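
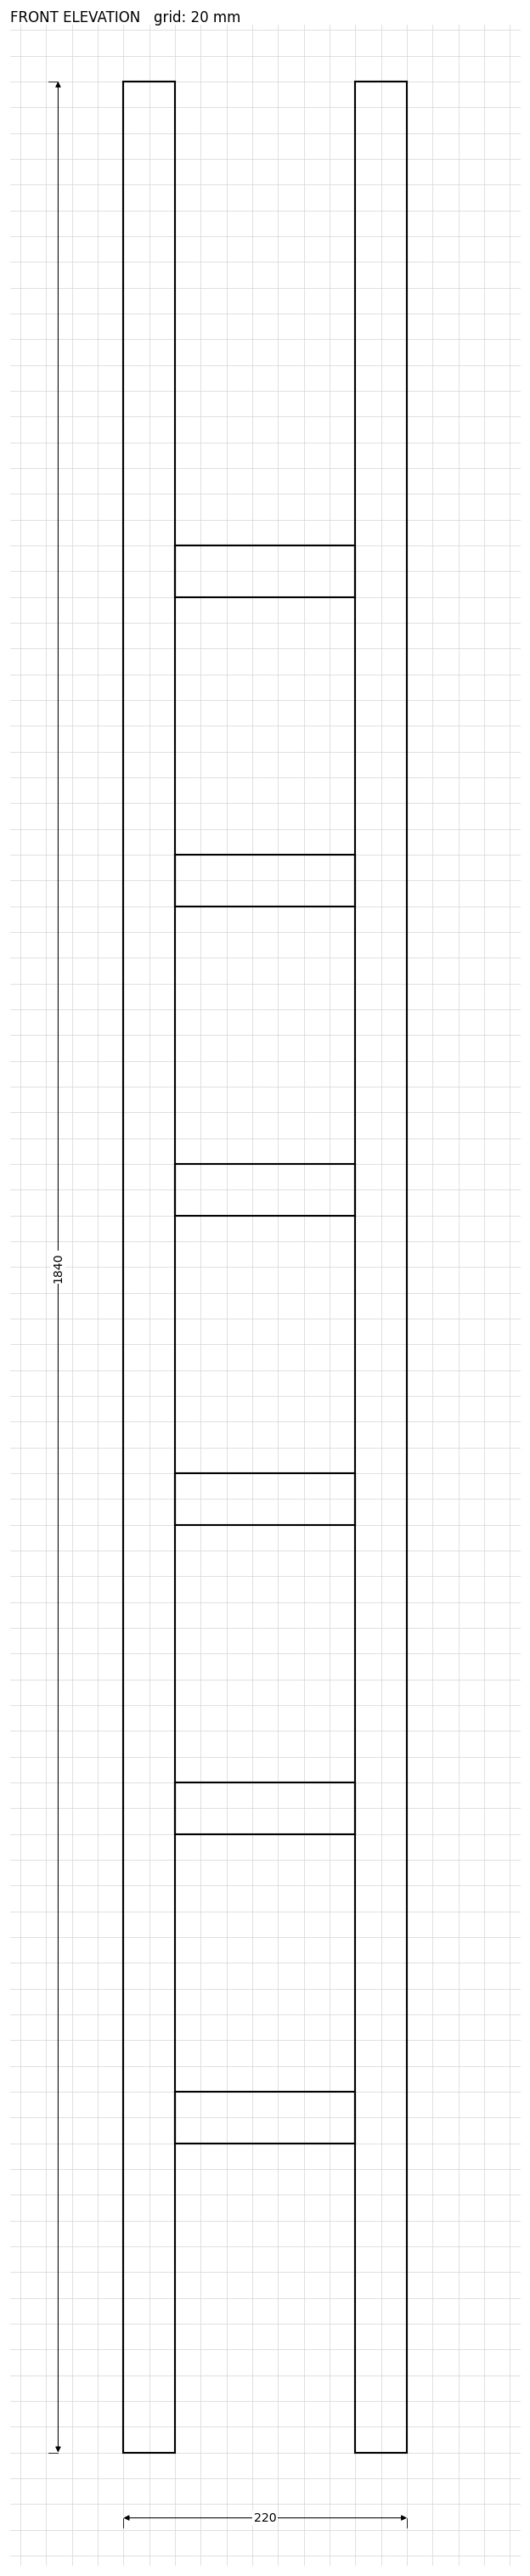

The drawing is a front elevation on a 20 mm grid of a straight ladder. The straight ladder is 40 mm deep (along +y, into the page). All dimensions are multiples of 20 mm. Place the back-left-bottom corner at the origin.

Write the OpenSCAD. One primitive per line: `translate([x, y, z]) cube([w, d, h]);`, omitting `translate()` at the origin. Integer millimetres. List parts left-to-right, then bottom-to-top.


cube([40, 40, 1840]);
translate([40, 0, 240]) cube([140, 40, 40]);
translate([40, 0, 480]) cube([140, 40, 40]);
translate([40, 0, 720]) cube([140, 40, 40]);
translate([40, 0, 960]) cube([140, 40, 40]);
translate([40, 0, 1200]) cube([140, 40, 40]);
translate([40, 0, 1440]) cube([140, 40, 40]);
translate([180, 0, 0]) cube([40, 40, 1840]);


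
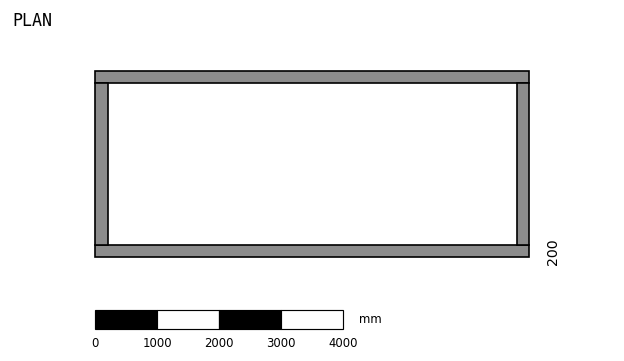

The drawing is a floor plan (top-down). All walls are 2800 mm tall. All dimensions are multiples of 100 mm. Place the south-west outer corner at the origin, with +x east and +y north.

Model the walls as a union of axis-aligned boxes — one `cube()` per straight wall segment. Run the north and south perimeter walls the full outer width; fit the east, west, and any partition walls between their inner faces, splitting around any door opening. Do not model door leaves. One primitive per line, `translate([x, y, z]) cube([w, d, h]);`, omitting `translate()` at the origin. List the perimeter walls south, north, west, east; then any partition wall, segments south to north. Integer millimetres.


cube([7000, 200, 2800]);
translate([0, 2800, 0]) cube([7000, 200, 2800]);
translate([0, 200, 0]) cube([200, 2600, 2800]);
translate([6800, 200, 0]) cube([200, 2600, 2800]);


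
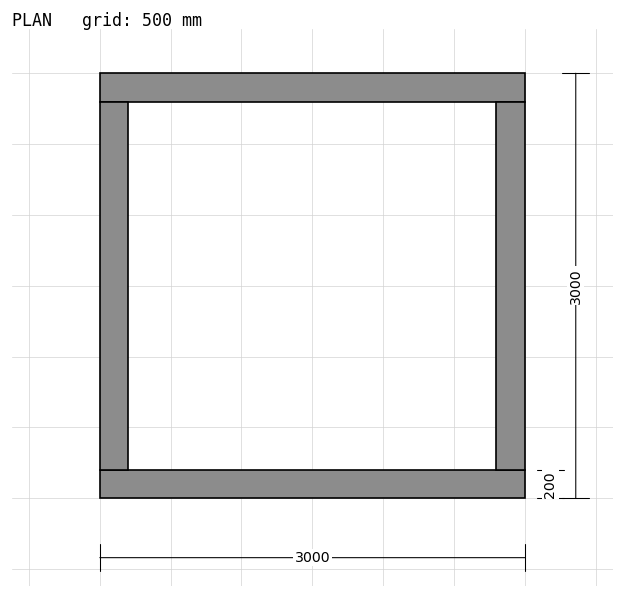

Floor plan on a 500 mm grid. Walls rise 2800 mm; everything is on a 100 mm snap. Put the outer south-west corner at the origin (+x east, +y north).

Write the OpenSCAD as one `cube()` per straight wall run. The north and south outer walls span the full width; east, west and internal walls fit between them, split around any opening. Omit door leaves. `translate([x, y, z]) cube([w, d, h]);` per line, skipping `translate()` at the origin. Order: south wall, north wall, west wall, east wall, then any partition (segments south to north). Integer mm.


cube([3000, 200, 2800]);
translate([0, 2800, 0]) cube([3000, 200, 2800]);
translate([0, 200, 0]) cube([200, 2600, 2800]);
translate([2800, 200, 0]) cube([200, 2600, 2800]);


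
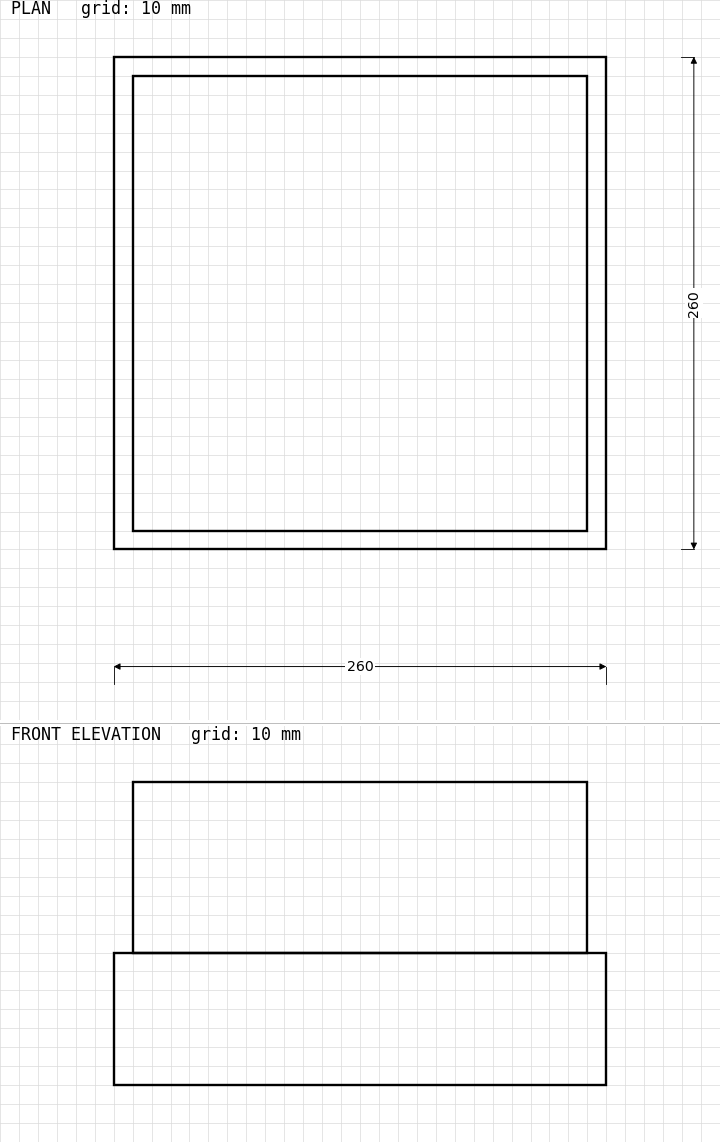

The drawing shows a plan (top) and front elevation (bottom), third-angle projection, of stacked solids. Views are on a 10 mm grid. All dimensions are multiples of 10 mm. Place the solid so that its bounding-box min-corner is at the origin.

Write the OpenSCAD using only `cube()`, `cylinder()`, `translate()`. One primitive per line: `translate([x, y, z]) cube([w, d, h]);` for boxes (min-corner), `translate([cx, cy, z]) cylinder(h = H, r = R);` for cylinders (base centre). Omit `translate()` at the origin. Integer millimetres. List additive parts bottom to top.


cube([260, 260, 70]);
translate([10, 10, 70]) cube([240, 240, 90]);


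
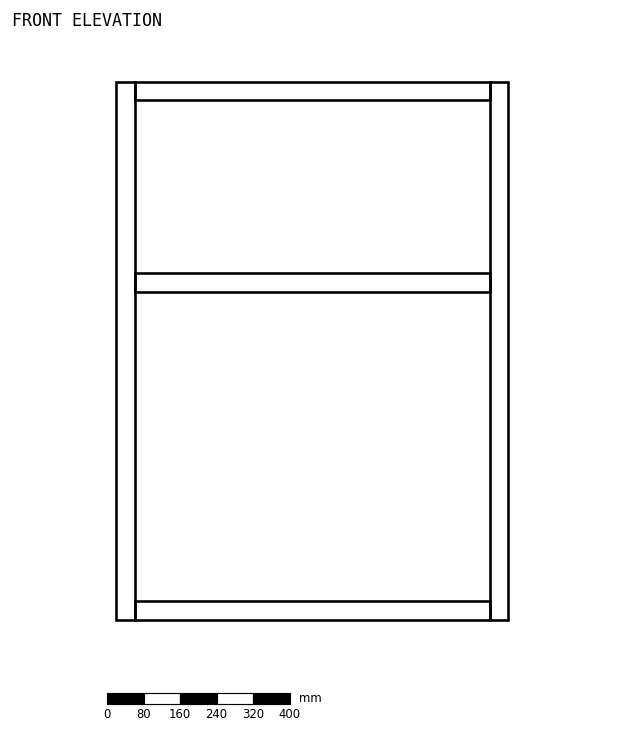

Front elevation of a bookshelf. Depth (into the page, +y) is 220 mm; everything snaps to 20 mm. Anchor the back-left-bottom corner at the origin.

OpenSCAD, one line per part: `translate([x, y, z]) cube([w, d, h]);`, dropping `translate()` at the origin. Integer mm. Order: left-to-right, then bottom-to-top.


cube([40, 220, 1180]);
translate([40, 0, 0]) cube([780, 220, 40]);
translate([40, 0, 720]) cube([780, 220, 40]);
translate([40, 0, 1140]) cube([780, 220, 40]);
translate([820, 0, 0]) cube([40, 220, 1180]);


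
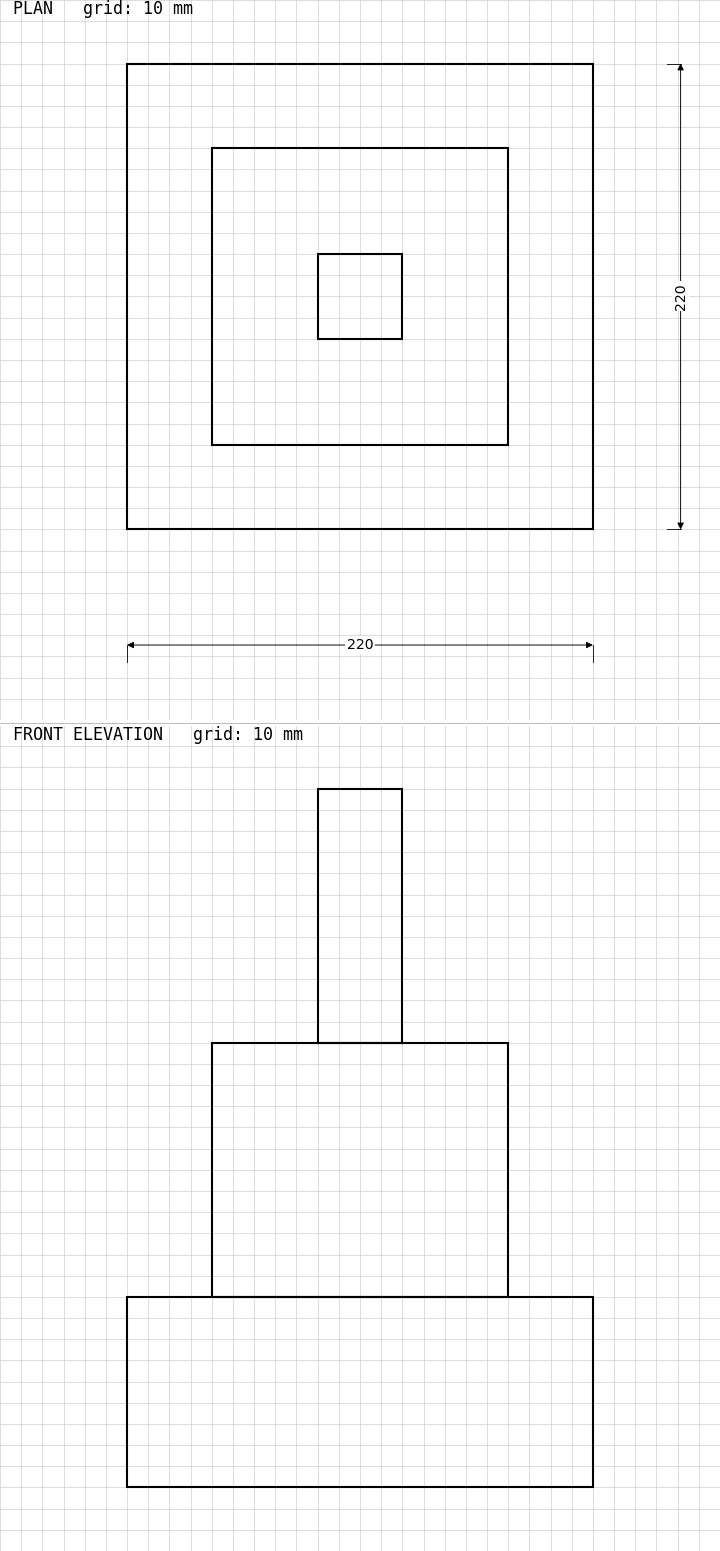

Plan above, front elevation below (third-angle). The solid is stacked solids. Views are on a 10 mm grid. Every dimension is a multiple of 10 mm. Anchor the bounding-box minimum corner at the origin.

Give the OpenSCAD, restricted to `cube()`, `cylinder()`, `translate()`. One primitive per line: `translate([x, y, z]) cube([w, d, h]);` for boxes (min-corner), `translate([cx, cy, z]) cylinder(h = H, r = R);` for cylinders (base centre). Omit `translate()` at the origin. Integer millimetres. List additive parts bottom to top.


cube([220, 220, 90]);
translate([40, 40, 90]) cube([140, 140, 120]);
translate([90, 90, 210]) cube([40, 40, 120]);


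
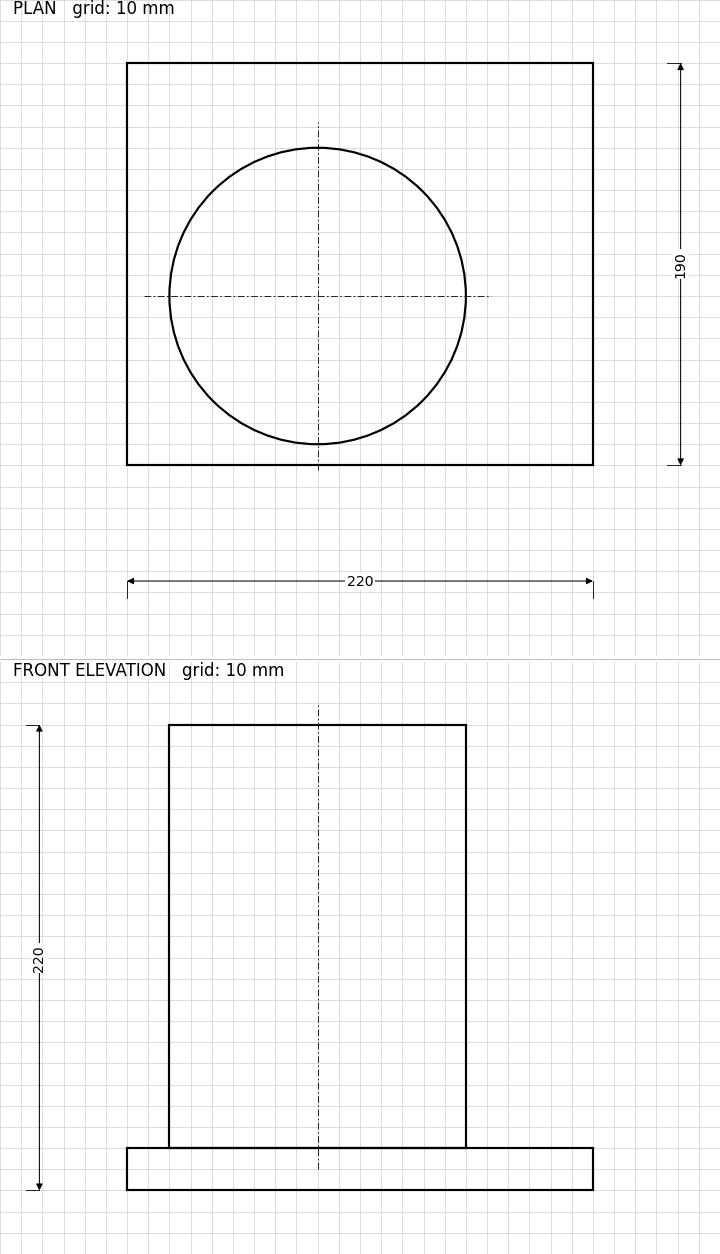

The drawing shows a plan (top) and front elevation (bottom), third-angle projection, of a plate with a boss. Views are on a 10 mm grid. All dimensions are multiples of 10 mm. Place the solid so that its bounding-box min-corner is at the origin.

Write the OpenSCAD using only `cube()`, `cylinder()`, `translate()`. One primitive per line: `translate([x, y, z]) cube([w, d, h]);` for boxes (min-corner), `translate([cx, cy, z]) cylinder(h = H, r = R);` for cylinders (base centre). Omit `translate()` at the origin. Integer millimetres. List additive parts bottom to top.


cube([220, 190, 20]);
translate([90, 80, 20]) cylinder(h = 200, r = 70);


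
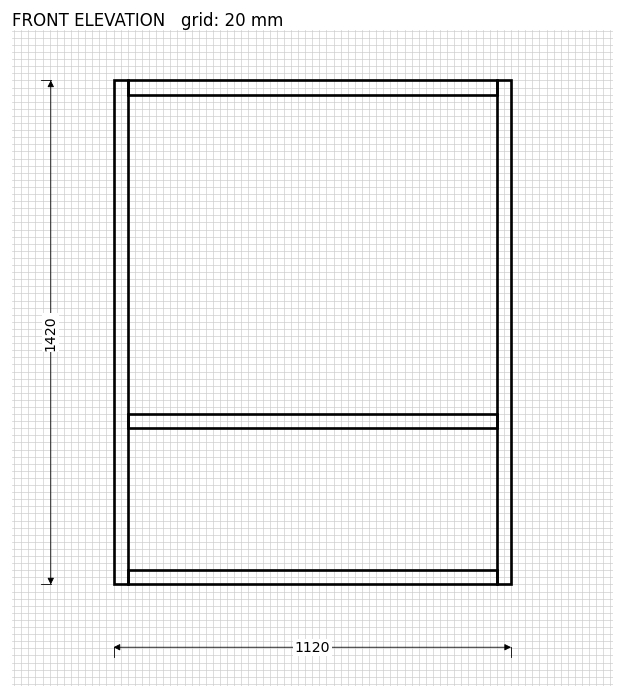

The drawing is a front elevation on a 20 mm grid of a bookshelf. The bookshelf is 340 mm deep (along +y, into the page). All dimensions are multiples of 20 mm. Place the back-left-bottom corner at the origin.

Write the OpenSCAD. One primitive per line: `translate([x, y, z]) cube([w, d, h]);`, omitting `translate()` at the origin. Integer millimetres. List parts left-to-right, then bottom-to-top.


cube([40, 340, 1420]);
translate([40, 0, 0]) cube([1040, 340, 40]);
translate([40, 0, 440]) cube([1040, 340, 40]);
translate([40, 0, 1380]) cube([1040, 340, 40]);
translate([1080, 0, 0]) cube([40, 340, 1420]);


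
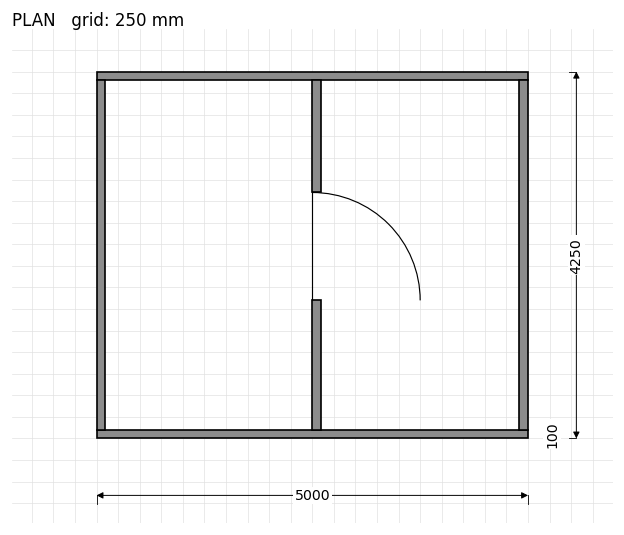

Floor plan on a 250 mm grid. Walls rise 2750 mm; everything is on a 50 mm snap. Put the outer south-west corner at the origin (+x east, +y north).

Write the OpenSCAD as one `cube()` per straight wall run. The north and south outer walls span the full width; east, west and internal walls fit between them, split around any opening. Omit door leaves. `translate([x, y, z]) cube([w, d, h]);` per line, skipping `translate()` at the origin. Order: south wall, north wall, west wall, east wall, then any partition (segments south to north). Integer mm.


cube([5000, 100, 2750]);
translate([0, 4150, 0]) cube([5000, 100, 2750]);
translate([0, 100, 0]) cube([100, 4050, 2750]);
translate([4900, 100, 0]) cube([100, 4050, 2750]);
translate([2500, 100, 0]) cube([100, 1500, 2750]);
translate([2500, 2850, 0]) cube([100, 1300, 2750]);


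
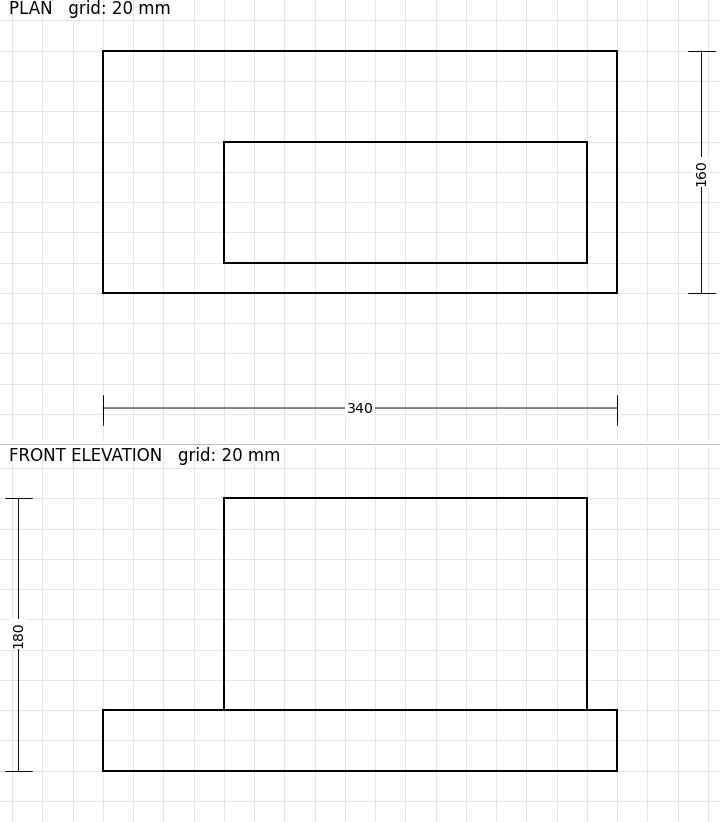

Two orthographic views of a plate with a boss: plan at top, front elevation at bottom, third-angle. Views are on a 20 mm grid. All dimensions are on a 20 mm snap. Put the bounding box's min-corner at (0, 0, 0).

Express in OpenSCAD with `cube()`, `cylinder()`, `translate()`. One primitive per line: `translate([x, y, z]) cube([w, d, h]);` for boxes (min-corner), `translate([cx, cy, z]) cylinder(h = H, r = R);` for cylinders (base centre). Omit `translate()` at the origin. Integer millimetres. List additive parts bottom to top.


cube([340, 160, 40]);
translate([80, 20, 40]) cube([240, 80, 140]);


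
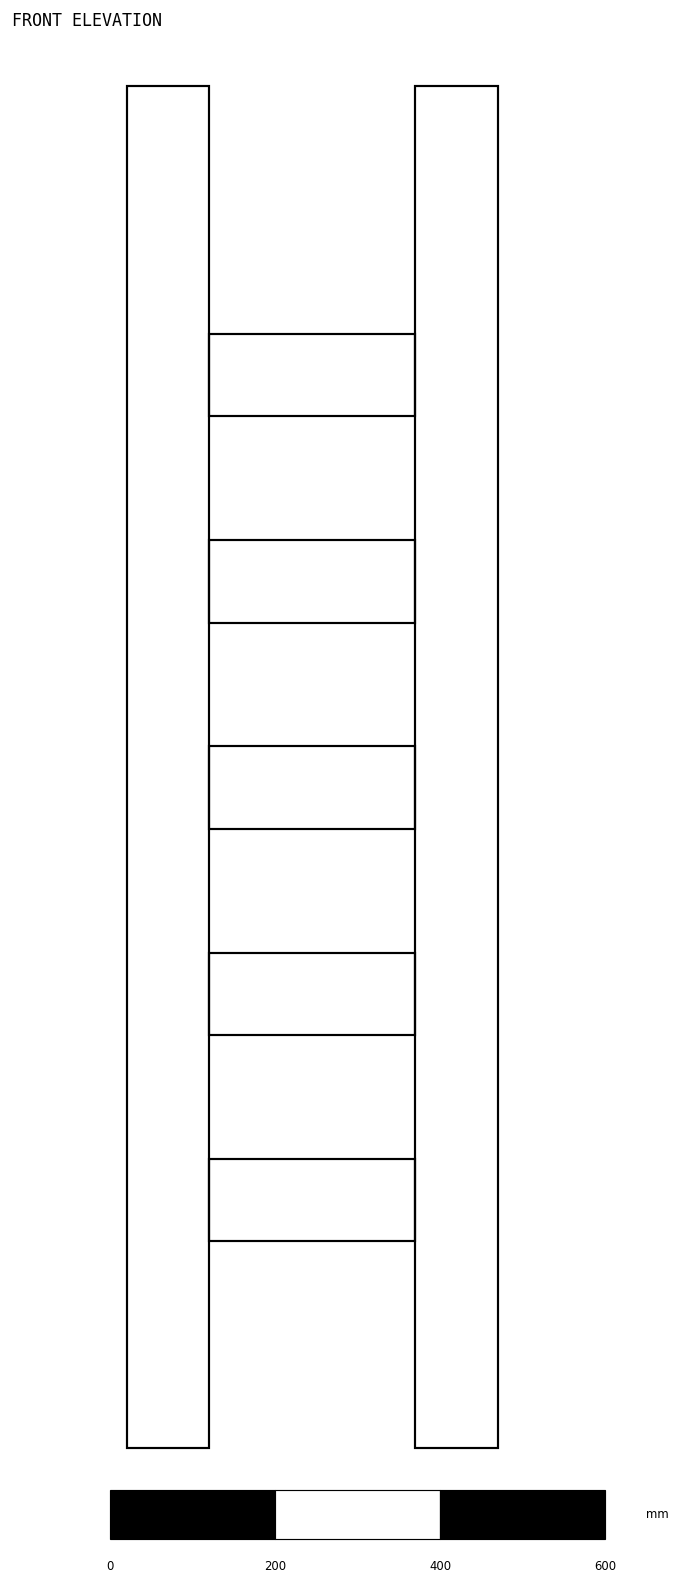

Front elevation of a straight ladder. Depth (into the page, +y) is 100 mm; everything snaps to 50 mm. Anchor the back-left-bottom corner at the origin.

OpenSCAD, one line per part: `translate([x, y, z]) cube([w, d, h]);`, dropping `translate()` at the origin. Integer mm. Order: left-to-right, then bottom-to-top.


cube([100, 100, 1650]);
translate([100, 0, 250]) cube([250, 100, 100]);
translate([100, 0, 500]) cube([250, 100, 100]);
translate([100, 0, 750]) cube([250, 100, 100]);
translate([100, 0, 1000]) cube([250, 100, 100]);
translate([100, 0, 1250]) cube([250, 100, 100]);
translate([350, 0, 0]) cube([100, 100, 1650]);


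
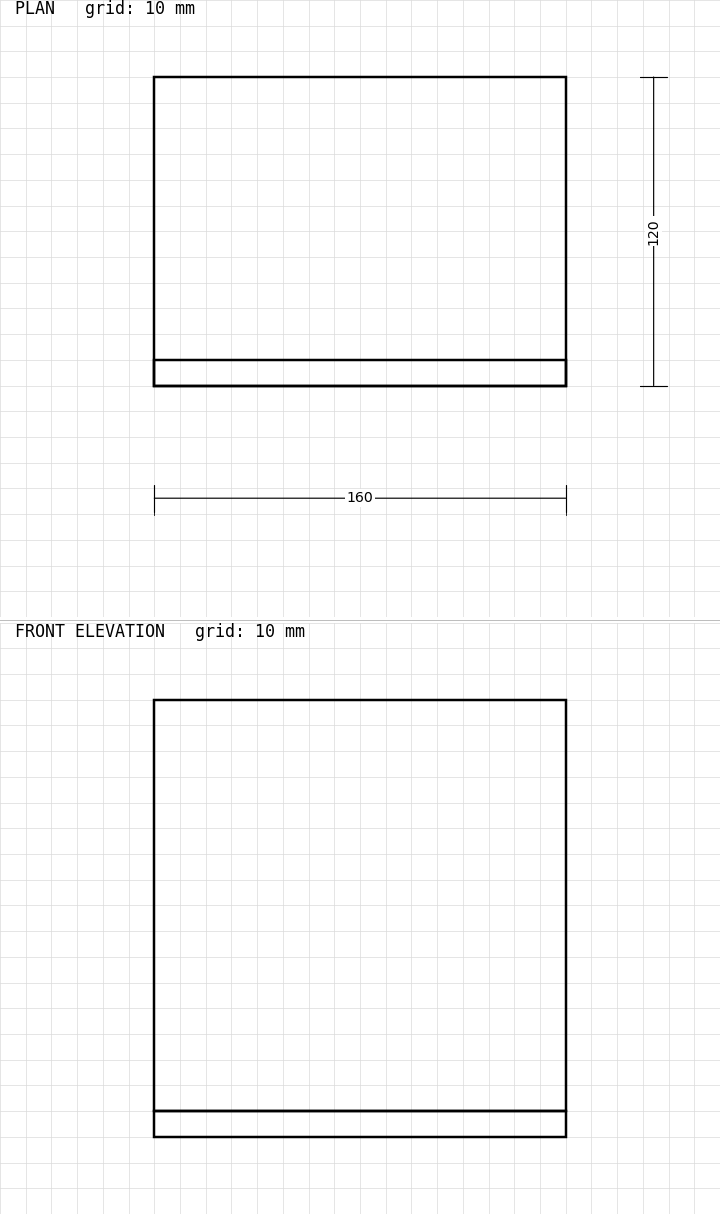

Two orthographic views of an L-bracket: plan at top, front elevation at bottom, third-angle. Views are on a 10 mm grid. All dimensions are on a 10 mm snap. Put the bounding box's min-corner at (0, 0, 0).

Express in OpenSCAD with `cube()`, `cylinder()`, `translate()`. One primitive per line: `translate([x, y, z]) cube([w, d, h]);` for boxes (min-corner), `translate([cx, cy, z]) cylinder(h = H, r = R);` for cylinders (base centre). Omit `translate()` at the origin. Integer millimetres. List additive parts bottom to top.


cube([160, 120, 10]);
translate([0, 0, 10]) cube([160, 10, 160]);


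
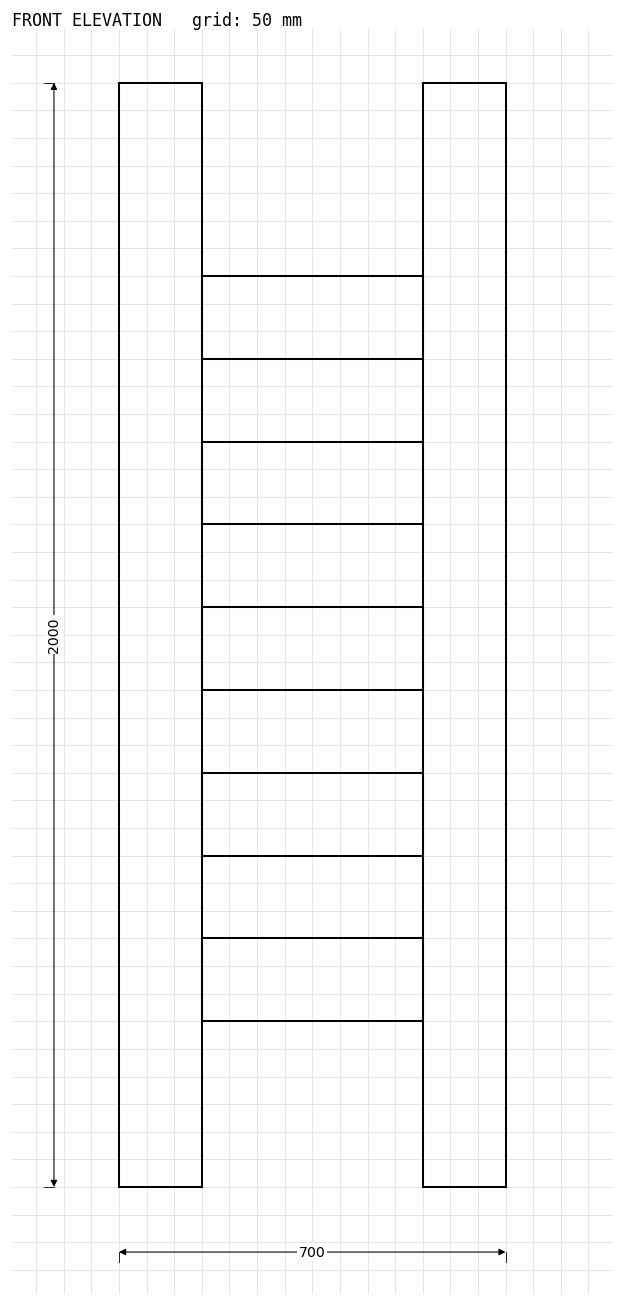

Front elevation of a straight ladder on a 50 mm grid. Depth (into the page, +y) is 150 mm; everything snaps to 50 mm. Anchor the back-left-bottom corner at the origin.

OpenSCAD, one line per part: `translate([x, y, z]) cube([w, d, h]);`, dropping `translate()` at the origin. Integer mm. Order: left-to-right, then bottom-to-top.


cube([150, 150, 2000]);
translate([150, 0, 300]) cube([400, 150, 150]);
translate([150, 0, 600]) cube([400, 150, 150]);
translate([150, 0, 900]) cube([400, 150, 150]);
translate([150, 0, 1200]) cube([400, 150, 150]);
translate([150, 0, 1500]) cube([400, 150, 150]);
translate([550, 0, 0]) cube([150, 150, 2000]);


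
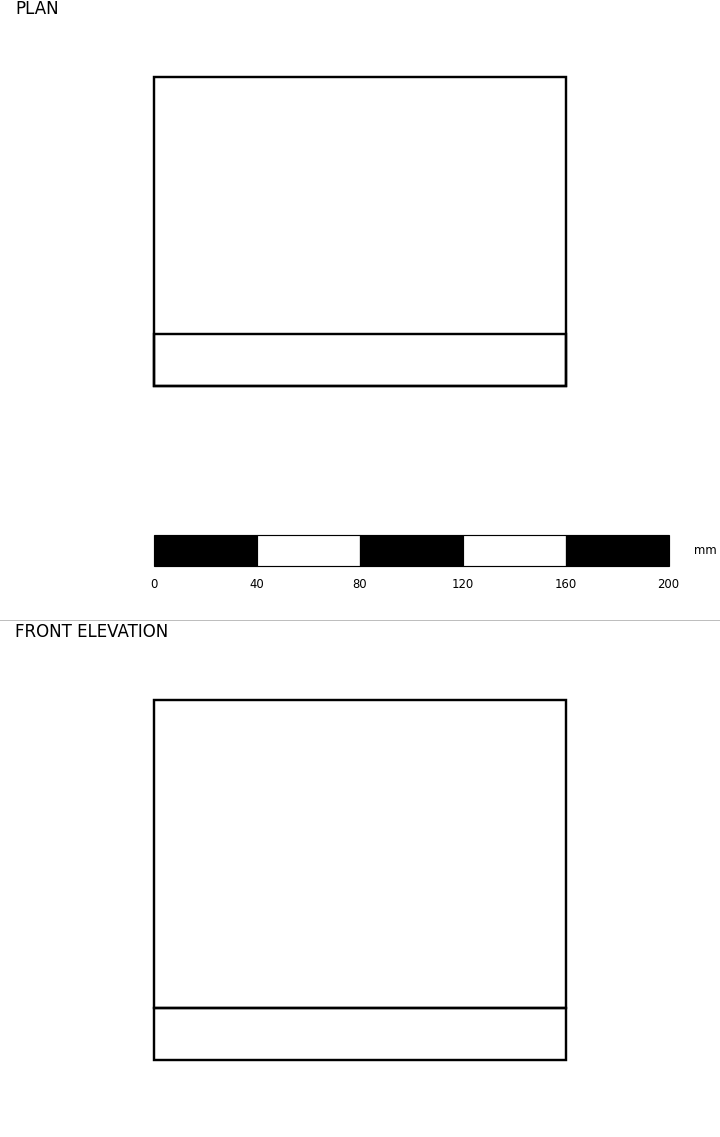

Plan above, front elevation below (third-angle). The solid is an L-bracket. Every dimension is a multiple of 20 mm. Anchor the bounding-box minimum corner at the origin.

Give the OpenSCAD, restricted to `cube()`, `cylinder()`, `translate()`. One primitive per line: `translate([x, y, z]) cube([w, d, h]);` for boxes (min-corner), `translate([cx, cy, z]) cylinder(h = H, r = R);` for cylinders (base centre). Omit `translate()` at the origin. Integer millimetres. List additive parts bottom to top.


cube([160, 120, 20]);
translate([0, 0, 20]) cube([160, 20, 120]);


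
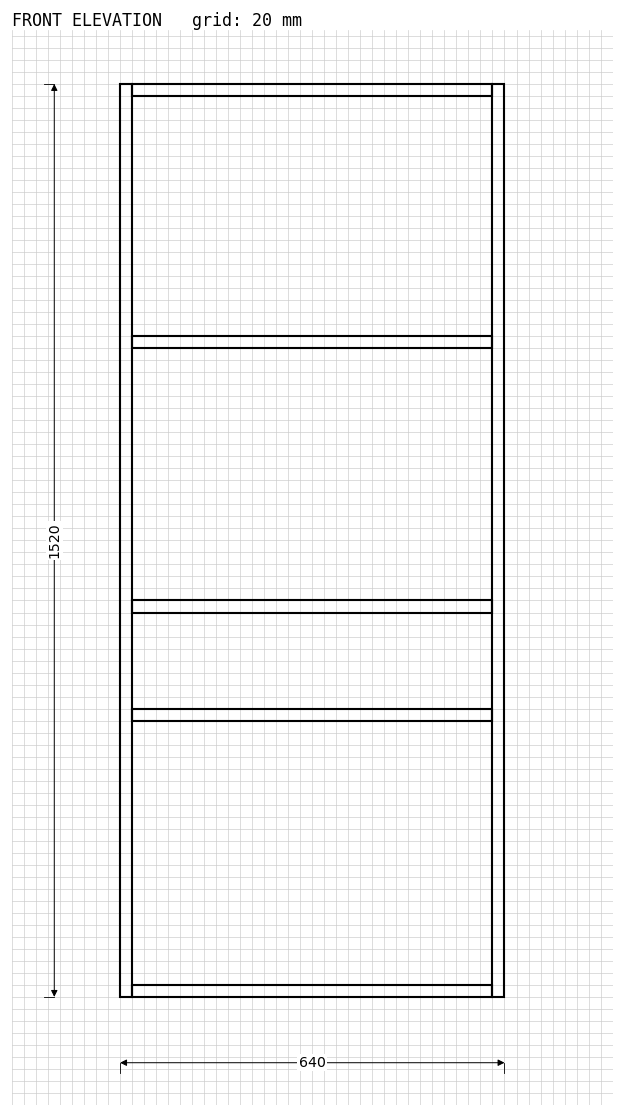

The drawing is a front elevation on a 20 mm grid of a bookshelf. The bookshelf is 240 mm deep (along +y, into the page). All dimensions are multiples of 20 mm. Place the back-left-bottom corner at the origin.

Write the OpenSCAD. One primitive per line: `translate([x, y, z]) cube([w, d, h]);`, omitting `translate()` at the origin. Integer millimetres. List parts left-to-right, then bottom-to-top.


cube([20, 240, 1520]);
translate([20, 0, 0]) cube([600, 240, 20]);
translate([20, 0, 460]) cube([600, 240, 20]);
translate([20, 0, 640]) cube([600, 240, 20]);
translate([20, 0, 1080]) cube([600, 240, 20]);
translate([20, 0, 1500]) cube([600, 240, 20]);
translate([620, 0, 0]) cube([20, 240, 1520]);


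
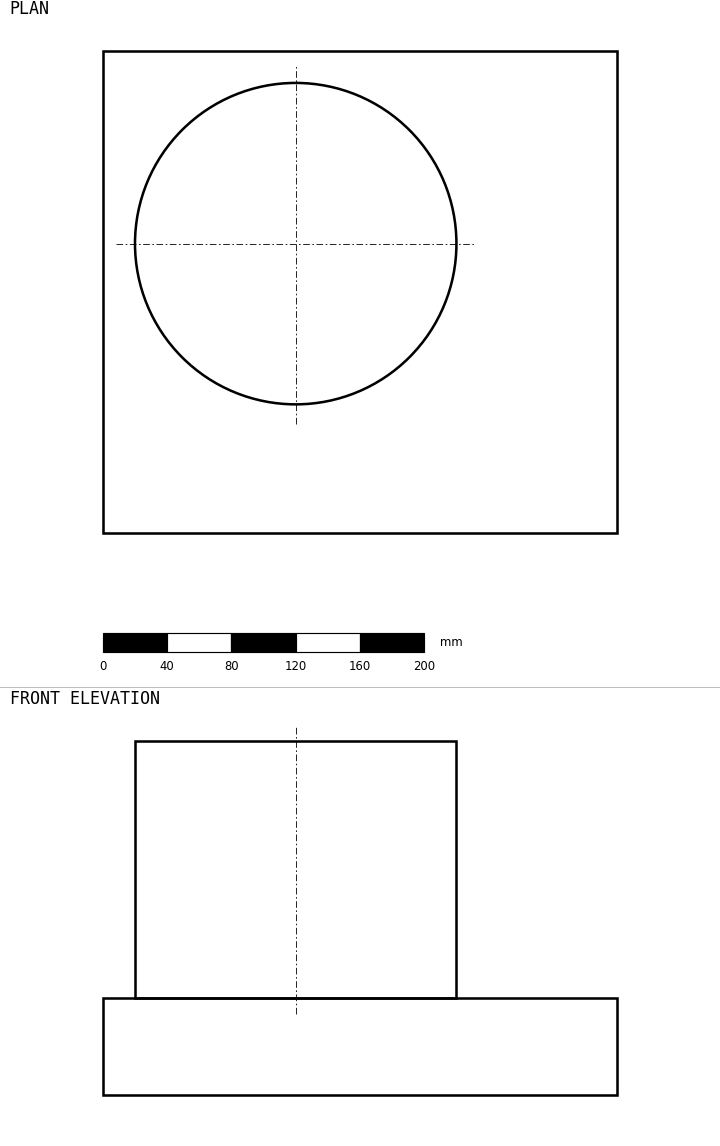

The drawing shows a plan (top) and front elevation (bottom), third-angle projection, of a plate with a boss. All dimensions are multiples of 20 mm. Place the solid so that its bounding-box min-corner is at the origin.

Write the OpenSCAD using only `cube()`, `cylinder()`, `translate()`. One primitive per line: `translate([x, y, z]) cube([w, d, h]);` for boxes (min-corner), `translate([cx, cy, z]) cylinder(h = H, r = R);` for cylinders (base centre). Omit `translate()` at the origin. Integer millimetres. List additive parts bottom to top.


cube([320, 300, 60]);
translate([120, 180, 60]) cylinder(h = 160, r = 100);


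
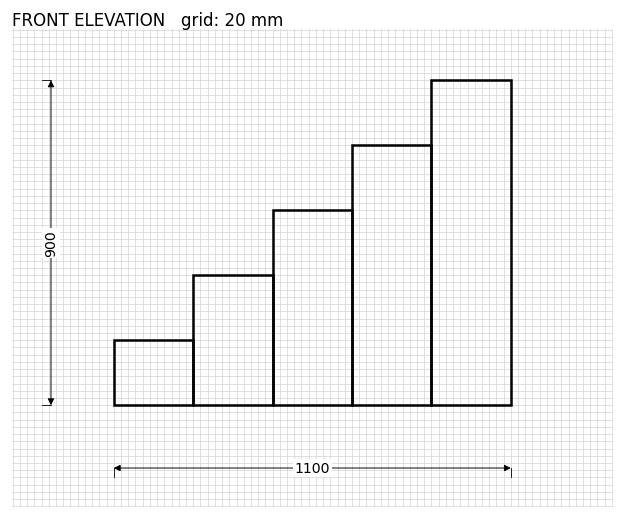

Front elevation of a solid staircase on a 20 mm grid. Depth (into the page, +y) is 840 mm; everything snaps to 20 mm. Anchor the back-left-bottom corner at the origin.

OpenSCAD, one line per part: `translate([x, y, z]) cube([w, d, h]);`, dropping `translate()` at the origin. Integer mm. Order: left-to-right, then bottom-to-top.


cube([220, 840, 180]);
translate([220, 0, 0]) cube([220, 840, 360]);
translate([440, 0, 0]) cube([220, 840, 540]);
translate([660, 0, 0]) cube([220, 840, 720]);
translate([880, 0, 0]) cube([220, 840, 900]);


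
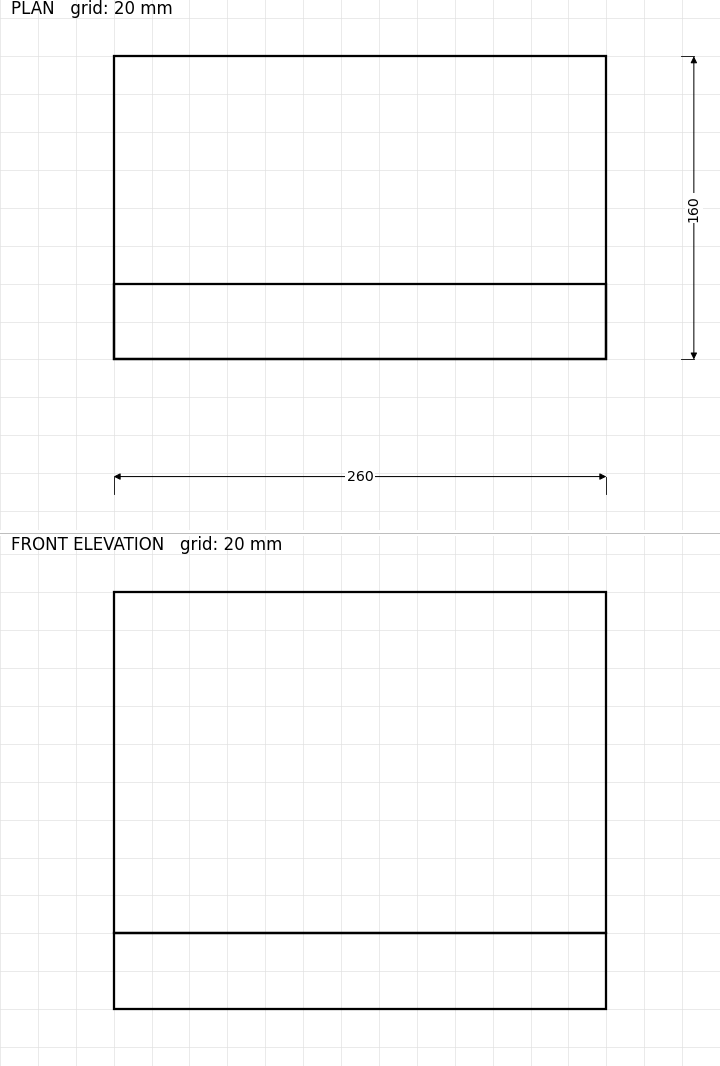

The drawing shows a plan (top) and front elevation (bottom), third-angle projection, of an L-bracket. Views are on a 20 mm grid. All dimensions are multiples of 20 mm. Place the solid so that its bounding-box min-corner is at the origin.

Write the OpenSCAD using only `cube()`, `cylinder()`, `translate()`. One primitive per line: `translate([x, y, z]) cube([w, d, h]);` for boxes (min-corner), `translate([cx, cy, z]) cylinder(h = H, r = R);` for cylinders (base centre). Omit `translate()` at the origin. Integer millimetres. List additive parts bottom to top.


cube([260, 160, 40]);
translate([0, 0, 40]) cube([260, 40, 180]);


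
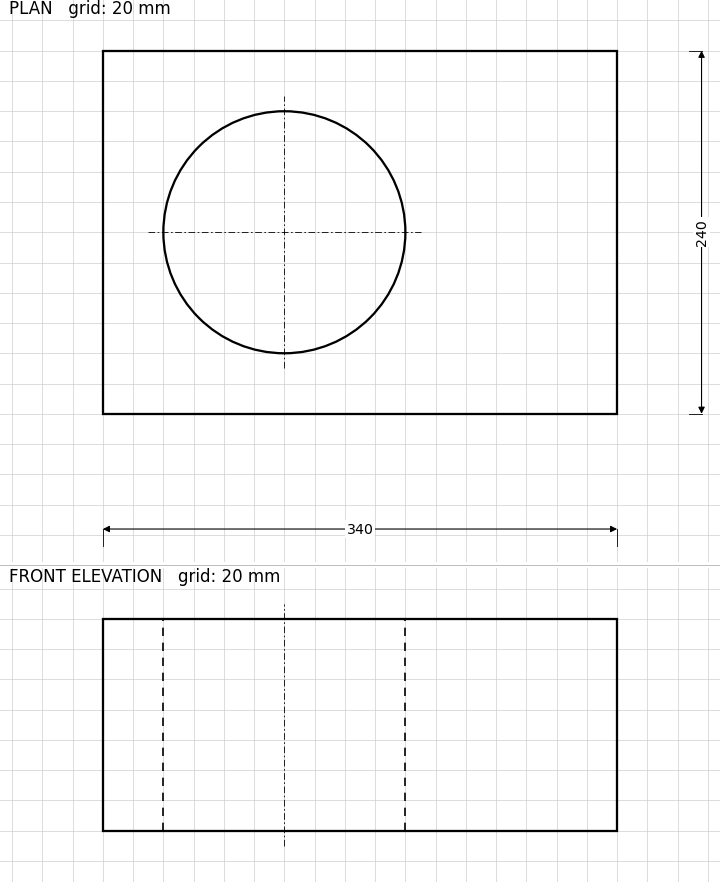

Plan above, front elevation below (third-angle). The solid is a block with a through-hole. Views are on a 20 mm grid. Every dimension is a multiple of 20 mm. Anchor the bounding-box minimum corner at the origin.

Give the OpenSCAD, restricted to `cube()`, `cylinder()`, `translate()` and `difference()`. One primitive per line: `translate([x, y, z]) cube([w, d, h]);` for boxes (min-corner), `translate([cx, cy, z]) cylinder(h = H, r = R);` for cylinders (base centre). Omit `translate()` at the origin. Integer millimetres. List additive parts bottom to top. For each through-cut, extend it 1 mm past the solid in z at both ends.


difference() {
  cube([340, 240, 140]);
  translate([120, 120, -1]) cylinder(h = 142, r = 80);
}


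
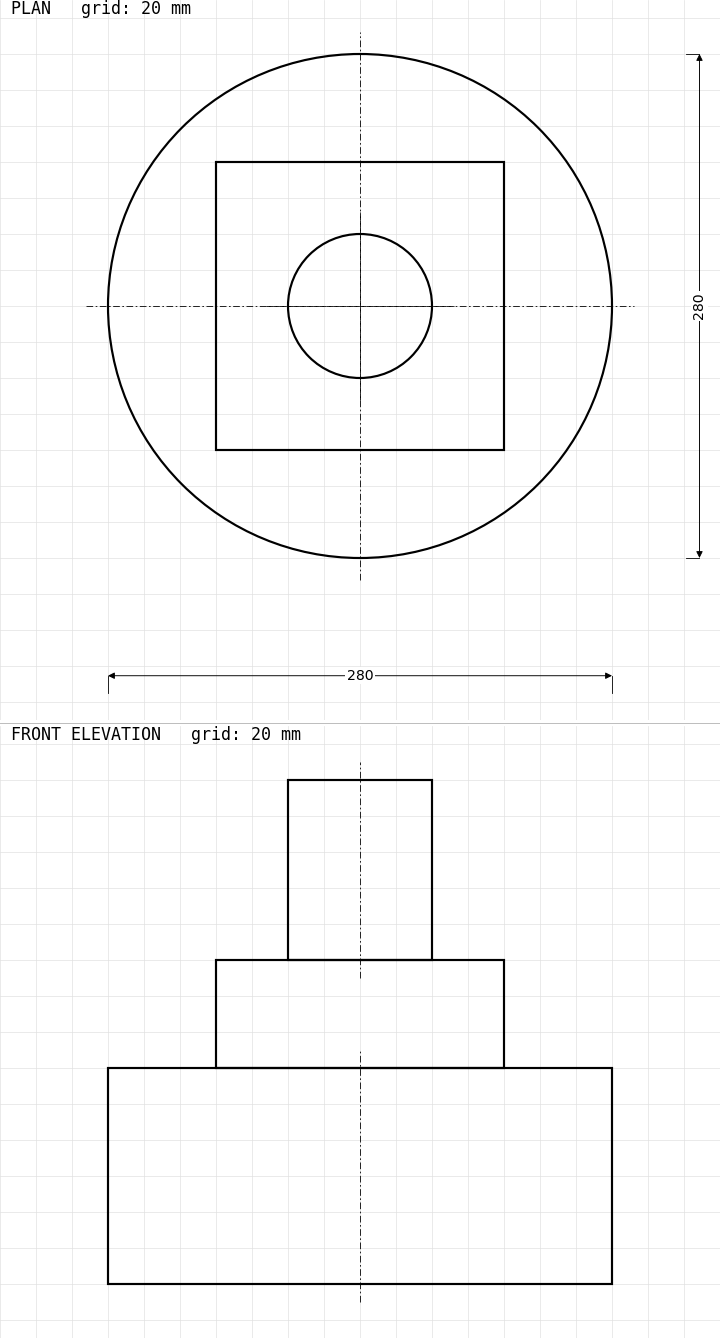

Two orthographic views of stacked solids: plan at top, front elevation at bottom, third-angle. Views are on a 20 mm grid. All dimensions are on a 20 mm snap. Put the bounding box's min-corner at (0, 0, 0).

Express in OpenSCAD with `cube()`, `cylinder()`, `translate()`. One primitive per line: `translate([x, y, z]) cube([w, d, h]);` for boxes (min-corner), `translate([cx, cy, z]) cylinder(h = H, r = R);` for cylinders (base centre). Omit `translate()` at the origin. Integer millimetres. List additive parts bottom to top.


translate([140, 140, 0]) cylinder(h = 120, r = 140);
translate([60, 60, 120]) cube([160, 160, 60]);
translate([140, 140, 180]) cylinder(h = 100, r = 40);


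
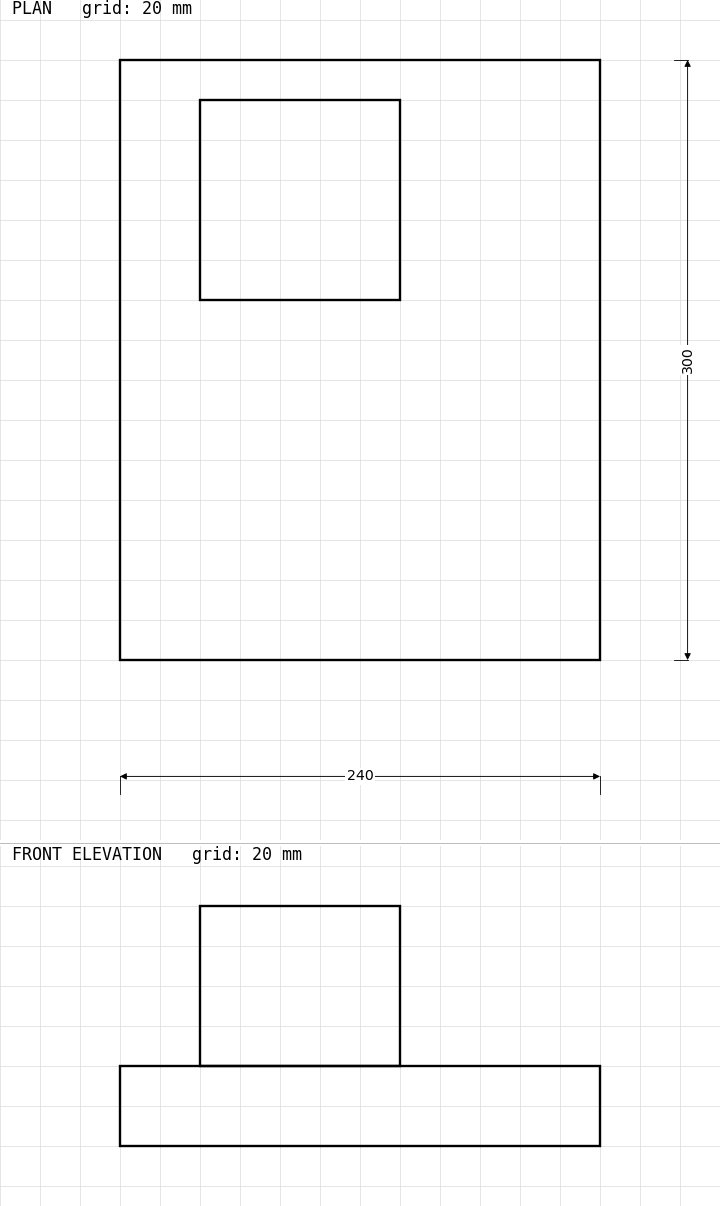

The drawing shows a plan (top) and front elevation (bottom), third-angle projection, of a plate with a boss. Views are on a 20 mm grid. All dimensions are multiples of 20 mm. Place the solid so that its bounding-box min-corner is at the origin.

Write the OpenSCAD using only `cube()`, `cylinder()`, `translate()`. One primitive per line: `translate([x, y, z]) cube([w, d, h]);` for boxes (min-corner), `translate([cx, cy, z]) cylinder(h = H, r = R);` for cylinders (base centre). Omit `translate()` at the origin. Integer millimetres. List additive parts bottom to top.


cube([240, 300, 40]);
translate([40, 180, 40]) cube([100, 100, 80]);


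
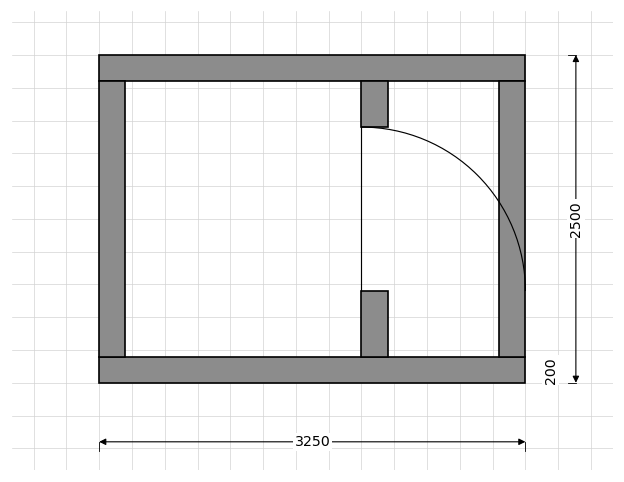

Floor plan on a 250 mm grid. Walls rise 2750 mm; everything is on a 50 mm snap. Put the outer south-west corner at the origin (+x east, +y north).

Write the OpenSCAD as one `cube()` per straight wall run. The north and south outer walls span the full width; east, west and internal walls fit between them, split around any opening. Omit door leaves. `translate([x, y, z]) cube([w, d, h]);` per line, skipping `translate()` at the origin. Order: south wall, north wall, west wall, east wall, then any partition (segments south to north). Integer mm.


cube([3250, 200, 2750]);
translate([0, 2300, 0]) cube([3250, 200, 2750]);
translate([0, 200, 0]) cube([200, 2100, 2750]);
translate([3050, 200, 0]) cube([200, 2100, 2750]);
translate([2000, 200, 0]) cube([200, 500, 2750]);
translate([2000, 1950, 0]) cube([200, 350, 2750]);


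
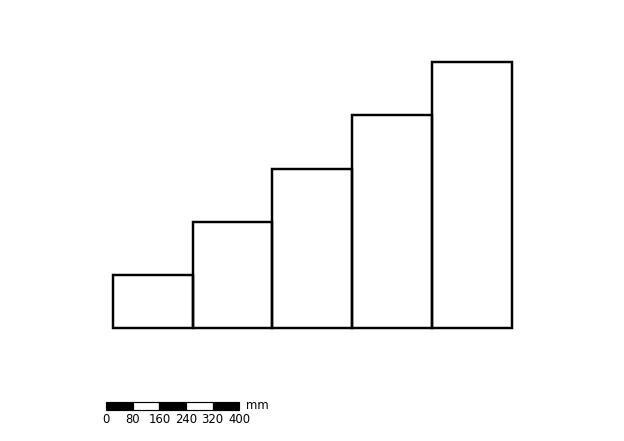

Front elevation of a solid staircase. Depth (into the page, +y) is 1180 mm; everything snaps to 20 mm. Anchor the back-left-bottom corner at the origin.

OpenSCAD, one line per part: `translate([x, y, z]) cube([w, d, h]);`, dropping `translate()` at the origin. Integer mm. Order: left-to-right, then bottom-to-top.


cube([240, 1180, 160]);
translate([240, 0, 0]) cube([240, 1180, 320]);
translate([480, 0, 0]) cube([240, 1180, 480]);
translate([720, 0, 0]) cube([240, 1180, 640]);
translate([960, 0, 0]) cube([240, 1180, 800]);


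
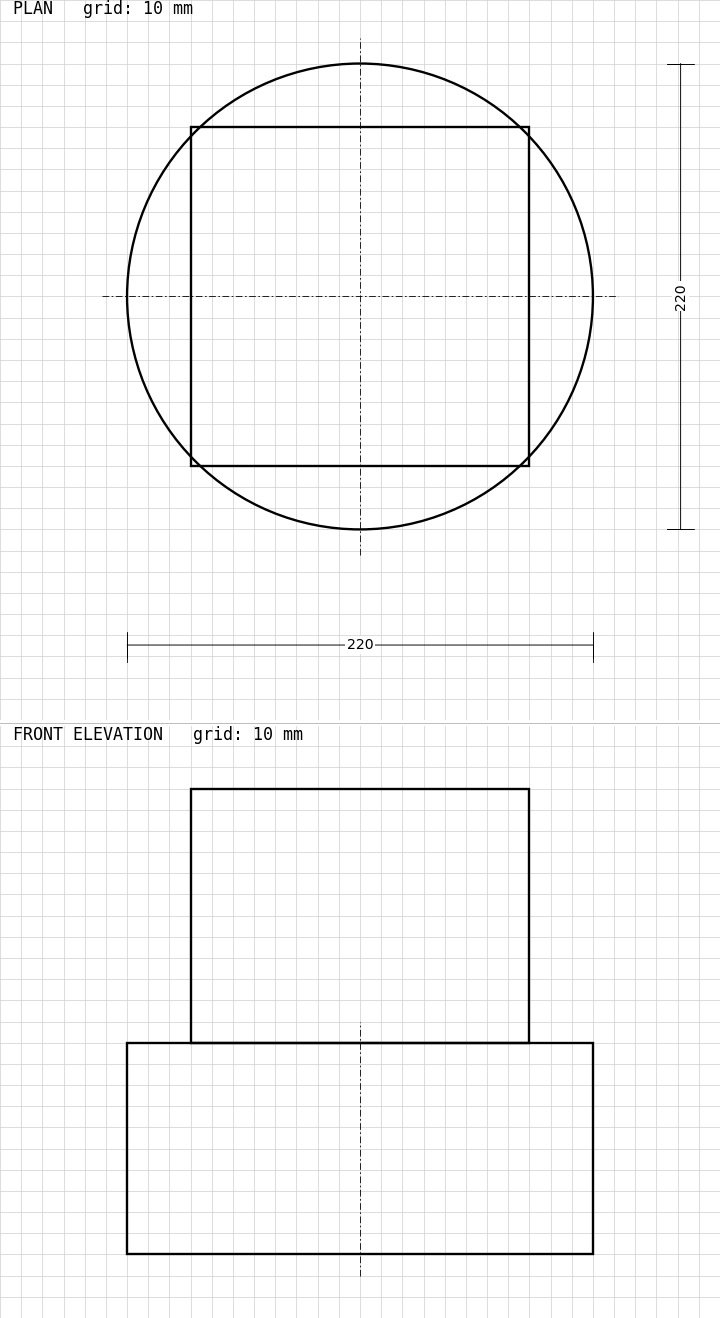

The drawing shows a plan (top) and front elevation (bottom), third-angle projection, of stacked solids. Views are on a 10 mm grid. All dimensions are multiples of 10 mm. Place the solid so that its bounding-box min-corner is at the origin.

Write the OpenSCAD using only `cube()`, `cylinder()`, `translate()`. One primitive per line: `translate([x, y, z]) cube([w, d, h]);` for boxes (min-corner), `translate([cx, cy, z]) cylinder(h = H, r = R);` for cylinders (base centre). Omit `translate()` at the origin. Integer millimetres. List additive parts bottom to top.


translate([110, 110, 0]) cylinder(h = 100, r = 110);
translate([30, 30, 100]) cube([160, 160, 120]);


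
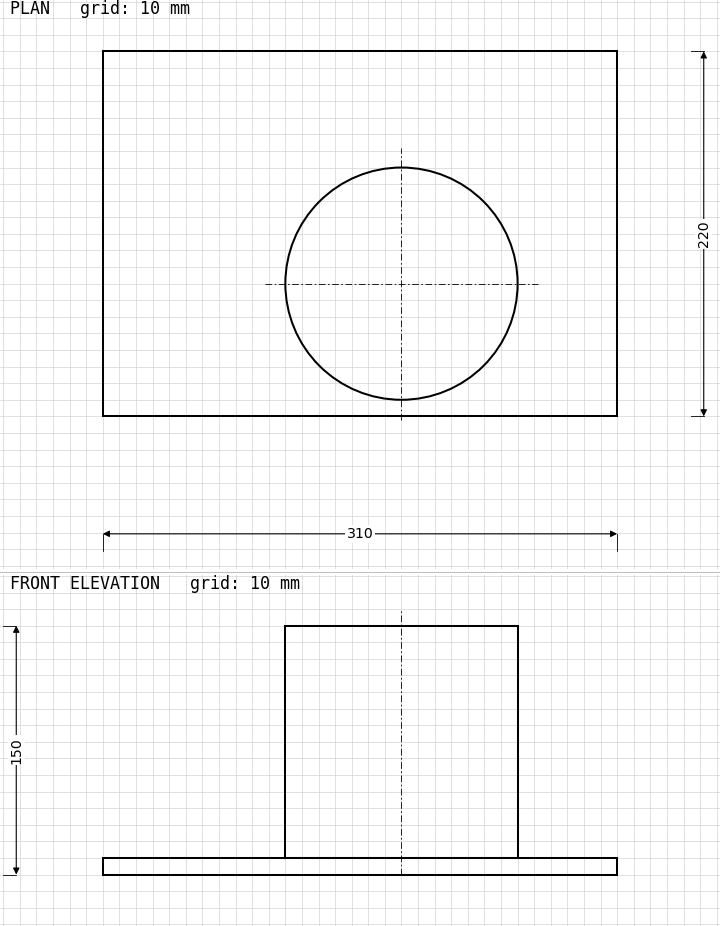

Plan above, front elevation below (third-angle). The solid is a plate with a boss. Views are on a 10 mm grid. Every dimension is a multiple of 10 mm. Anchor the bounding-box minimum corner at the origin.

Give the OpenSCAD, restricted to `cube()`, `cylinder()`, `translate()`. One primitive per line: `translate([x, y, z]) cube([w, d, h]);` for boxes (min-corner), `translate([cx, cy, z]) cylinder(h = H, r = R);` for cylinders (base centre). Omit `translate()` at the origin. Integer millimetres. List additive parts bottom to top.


cube([310, 220, 10]);
translate([180, 80, 10]) cylinder(h = 140, r = 70);


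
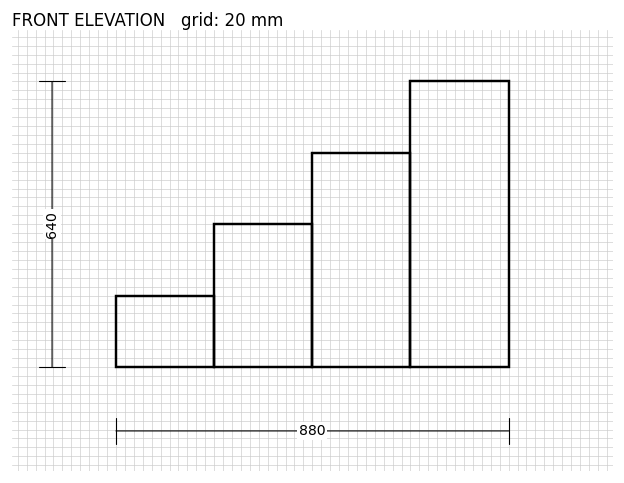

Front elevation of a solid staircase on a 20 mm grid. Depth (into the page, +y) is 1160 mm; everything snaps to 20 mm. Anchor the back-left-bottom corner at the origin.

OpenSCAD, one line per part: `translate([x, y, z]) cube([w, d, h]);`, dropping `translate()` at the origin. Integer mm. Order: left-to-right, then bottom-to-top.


cube([220, 1160, 160]);
translate([220, 0, 0]) cube([220, 1160, 320]);
translate([440, 0, 0]) cube([220, 1160, 480]);
translate([660, 0, 0]) cube([220, 1160, 640]);


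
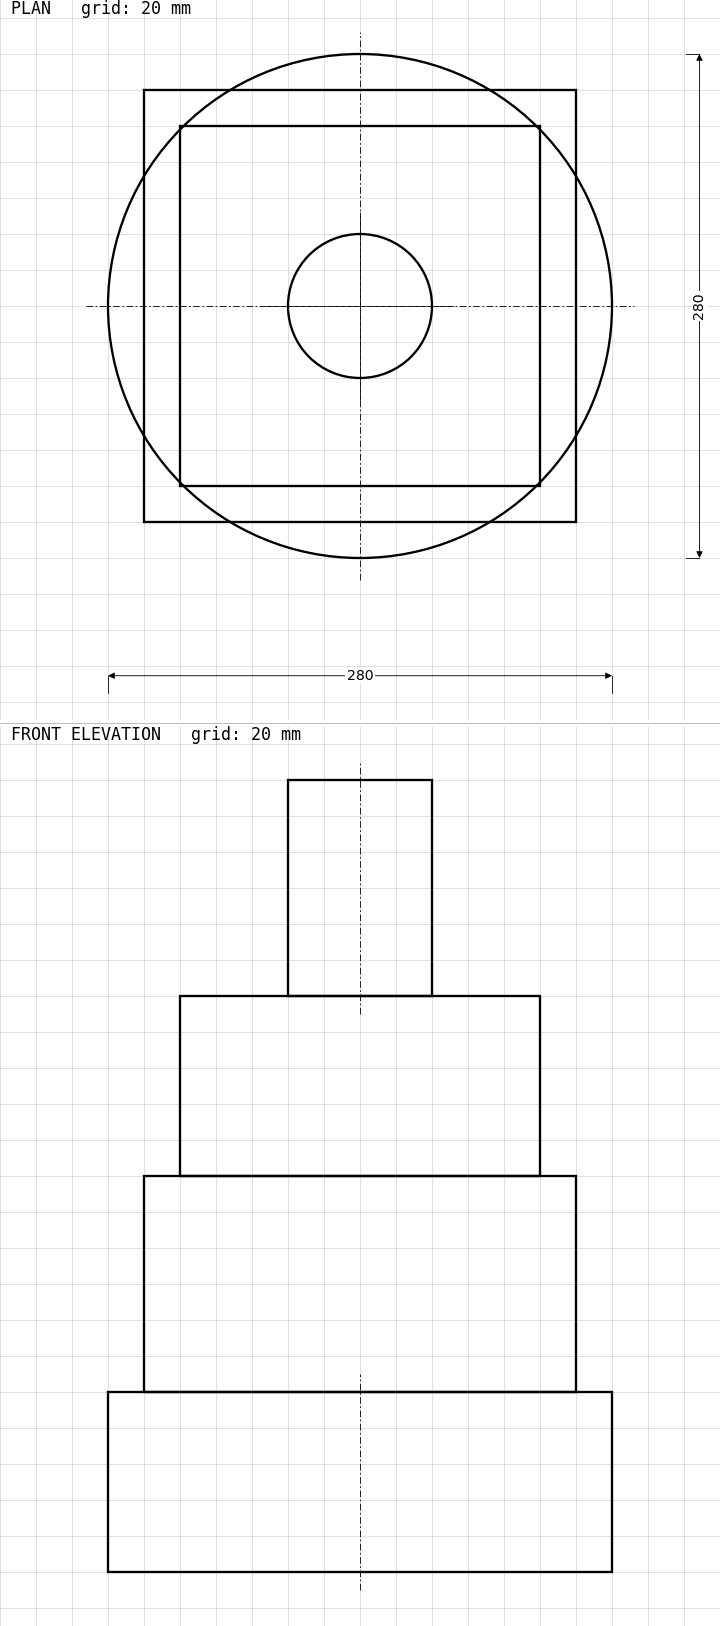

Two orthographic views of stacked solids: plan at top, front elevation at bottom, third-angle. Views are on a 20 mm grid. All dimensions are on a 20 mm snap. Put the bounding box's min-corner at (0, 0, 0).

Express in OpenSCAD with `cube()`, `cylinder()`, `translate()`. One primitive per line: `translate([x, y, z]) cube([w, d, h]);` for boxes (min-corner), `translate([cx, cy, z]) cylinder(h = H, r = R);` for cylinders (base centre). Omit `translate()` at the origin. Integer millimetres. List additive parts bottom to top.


translate([140, 140, 0]) cylinder(h = 100, r = 140);
translate([20, 20, 100]) cube([240, 240, 120]);
translate([40, 40, 220]) cube([200, 200, 100]);
translate([140, 140, 320]) cylinder(h = 120, r = 40);


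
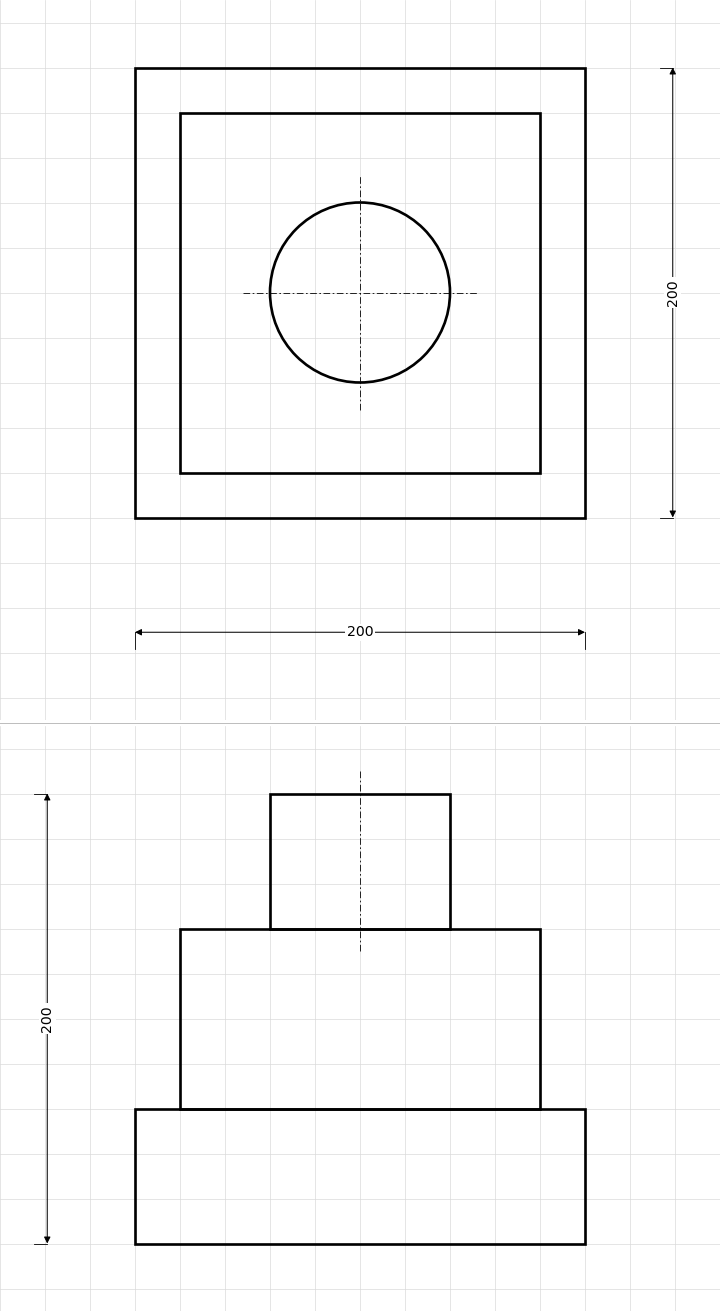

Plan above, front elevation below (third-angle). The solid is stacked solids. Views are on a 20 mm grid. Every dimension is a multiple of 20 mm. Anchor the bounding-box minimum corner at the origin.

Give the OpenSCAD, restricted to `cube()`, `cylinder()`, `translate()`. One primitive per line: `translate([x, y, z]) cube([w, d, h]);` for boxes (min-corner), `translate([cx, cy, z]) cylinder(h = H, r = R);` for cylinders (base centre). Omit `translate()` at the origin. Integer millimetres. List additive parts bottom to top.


cube([200, 200, 60]);
translate([20, 20, 60]) cube([160, 160, 80]);
translate([100, 100, 140]) cylinder(h = 60, r = 40);


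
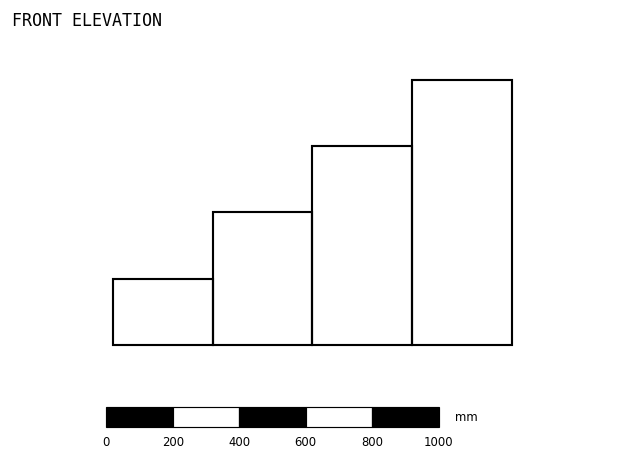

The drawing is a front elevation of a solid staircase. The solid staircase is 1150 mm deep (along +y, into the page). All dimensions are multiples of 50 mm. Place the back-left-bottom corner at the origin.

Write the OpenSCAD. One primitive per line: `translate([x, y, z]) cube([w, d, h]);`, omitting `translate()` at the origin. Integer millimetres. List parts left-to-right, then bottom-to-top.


cube([300, 1150, 200]);
translate([300, 0, 0]) cube([300, 1150, 400]);
translate([600, 0, 0]) cube([300, 1150, 600]);
translate([900, 0, 0]) cube([300, 1150, 800]);


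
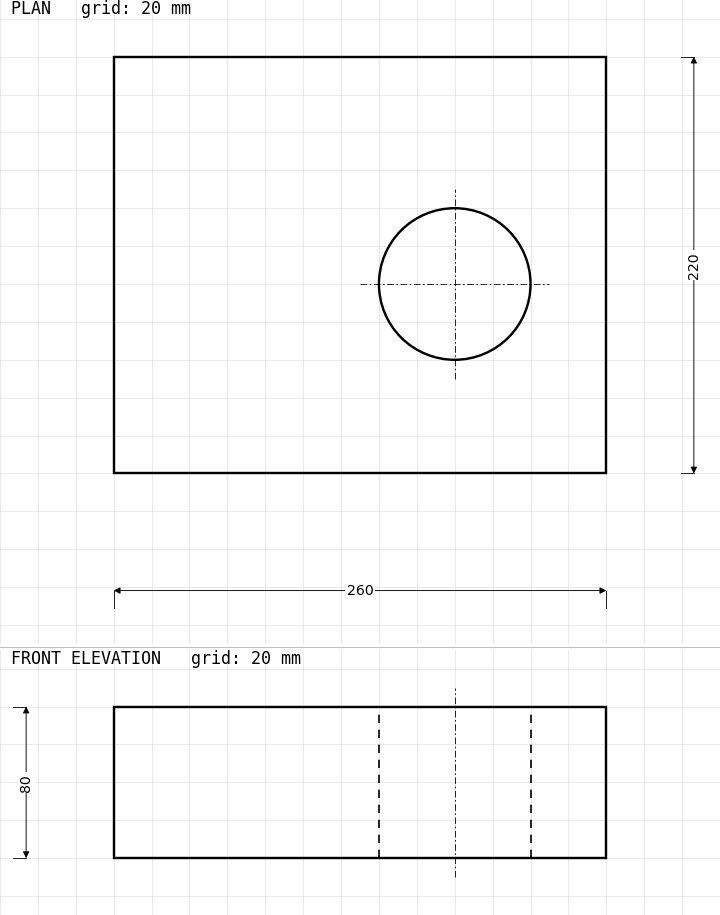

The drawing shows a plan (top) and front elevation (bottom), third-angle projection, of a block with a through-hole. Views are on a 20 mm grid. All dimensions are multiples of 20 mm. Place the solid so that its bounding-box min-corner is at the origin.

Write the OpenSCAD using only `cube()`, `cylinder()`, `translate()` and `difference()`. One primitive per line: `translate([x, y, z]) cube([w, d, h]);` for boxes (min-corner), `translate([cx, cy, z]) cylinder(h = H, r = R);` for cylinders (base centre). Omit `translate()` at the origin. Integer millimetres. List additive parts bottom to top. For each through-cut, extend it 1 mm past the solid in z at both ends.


difference() {
  cube([260, 220, 80]);
  translate([180, 100, -1]) cylinder(h = 82, r = 40);
}


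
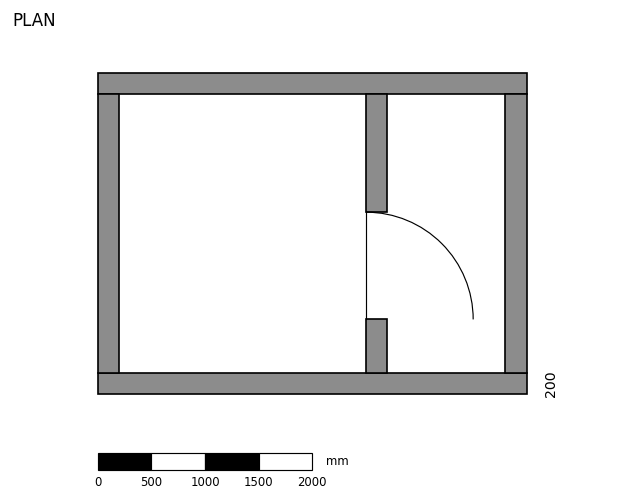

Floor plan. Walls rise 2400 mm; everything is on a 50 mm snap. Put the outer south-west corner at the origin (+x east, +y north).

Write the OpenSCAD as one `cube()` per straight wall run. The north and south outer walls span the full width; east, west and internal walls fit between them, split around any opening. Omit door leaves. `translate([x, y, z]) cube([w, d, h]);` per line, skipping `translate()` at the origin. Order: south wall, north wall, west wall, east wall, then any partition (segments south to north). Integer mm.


cube([4000, 200, 2400]);
translate([0, 2800, 0]) cube([4000, 200, 2400]);
translate([0, 200, 0]) cube([200, 2600, 2400]);
translate([3800, 200, 0]) cube([200, 2600, 2400]);
translate([2500, 200, 0]) cube([200, 500, 2400]);
translate([2500, 1700, 0]) cube([200, 1100, 2400]);


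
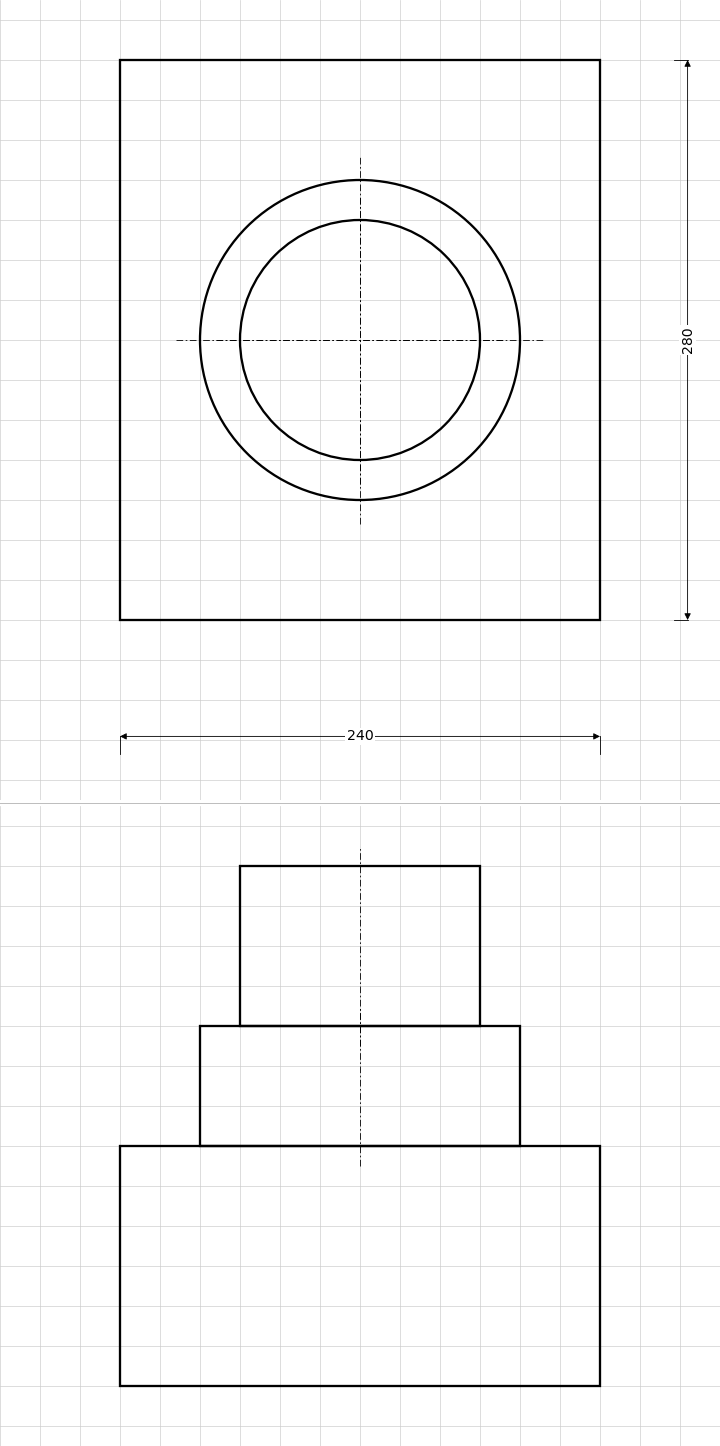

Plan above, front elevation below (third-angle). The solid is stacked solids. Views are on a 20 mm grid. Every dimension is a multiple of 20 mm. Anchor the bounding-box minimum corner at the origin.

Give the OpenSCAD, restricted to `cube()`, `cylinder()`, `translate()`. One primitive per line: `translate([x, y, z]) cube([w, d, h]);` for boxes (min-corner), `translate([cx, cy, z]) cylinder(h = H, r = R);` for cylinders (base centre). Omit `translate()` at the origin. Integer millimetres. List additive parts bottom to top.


cube([240, 280, 120]);
translate([120, 140, 120]) cylinder(h = 60, r = 80);
translate([120, 140, 180]) cylinder(h = 80, r = 60);


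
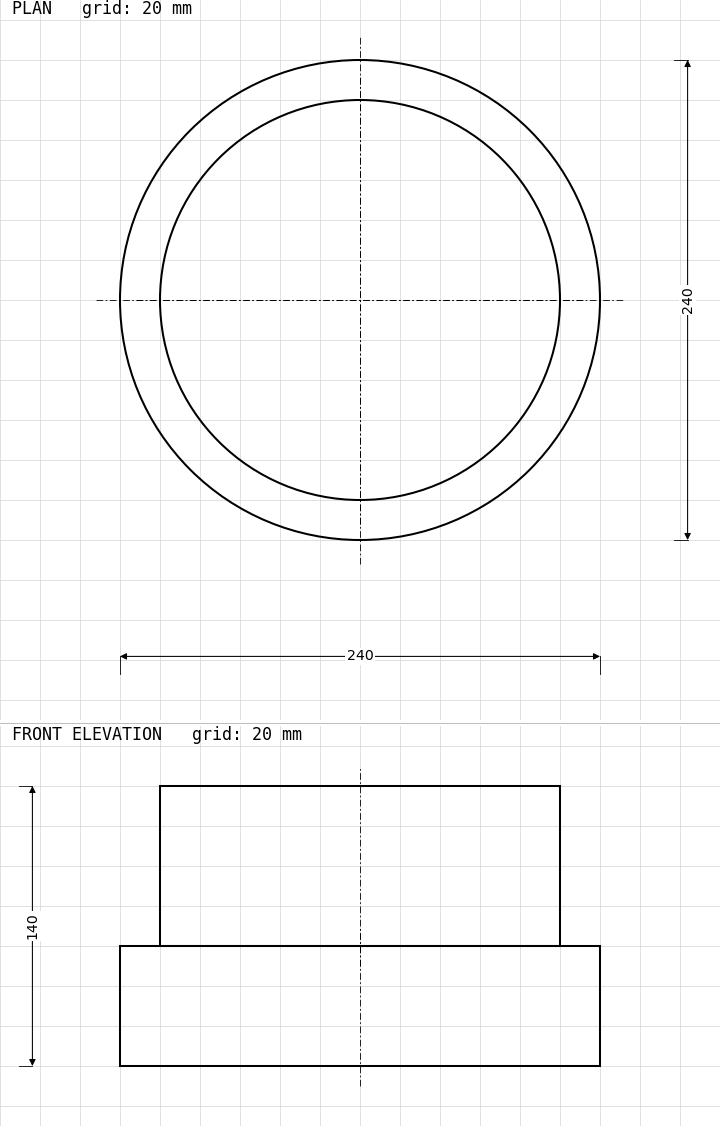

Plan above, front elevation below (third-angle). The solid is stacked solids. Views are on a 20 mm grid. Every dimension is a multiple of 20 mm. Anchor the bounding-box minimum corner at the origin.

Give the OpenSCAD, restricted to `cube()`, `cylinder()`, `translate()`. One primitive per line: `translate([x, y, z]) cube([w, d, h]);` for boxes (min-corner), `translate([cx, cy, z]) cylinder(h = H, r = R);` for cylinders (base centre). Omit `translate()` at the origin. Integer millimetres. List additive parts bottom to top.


translate([120, 120, 0]) cylinder(h = 60, r = 120);
translate([120, 120, 60]) cylinder(h = 80, r = 100);
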